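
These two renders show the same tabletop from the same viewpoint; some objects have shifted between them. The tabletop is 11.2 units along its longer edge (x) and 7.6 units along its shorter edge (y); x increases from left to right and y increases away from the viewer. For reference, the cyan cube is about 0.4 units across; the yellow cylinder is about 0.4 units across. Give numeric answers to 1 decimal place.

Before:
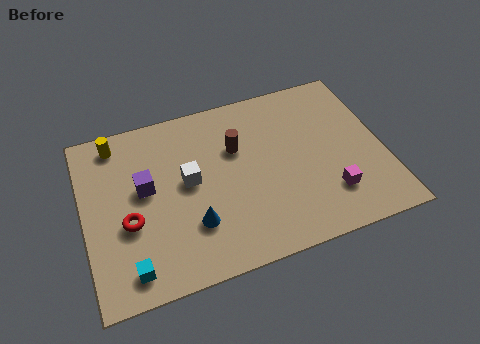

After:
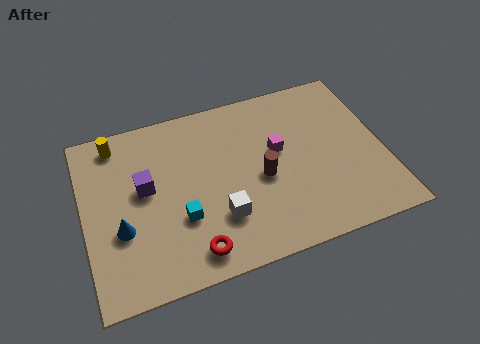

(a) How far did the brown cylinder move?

1.8

From (5.8, 5.0) to (6.6, 3.4), the brown cylinder covered √(0.8² + 1.6²) ≈ 1.8 units.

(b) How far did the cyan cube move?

2.5

The cyan cube moved from about (1.5, 1.1) to (3.5, 2.6), a distance of √(2.0² + 1.5²) ≈ 2.5.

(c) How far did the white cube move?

2.1

The white cube was near (3.9, 4.1) before and (4.9, 2.2) after, so it travelled √(1.0² + 1.9²) ≈ 2.1 units.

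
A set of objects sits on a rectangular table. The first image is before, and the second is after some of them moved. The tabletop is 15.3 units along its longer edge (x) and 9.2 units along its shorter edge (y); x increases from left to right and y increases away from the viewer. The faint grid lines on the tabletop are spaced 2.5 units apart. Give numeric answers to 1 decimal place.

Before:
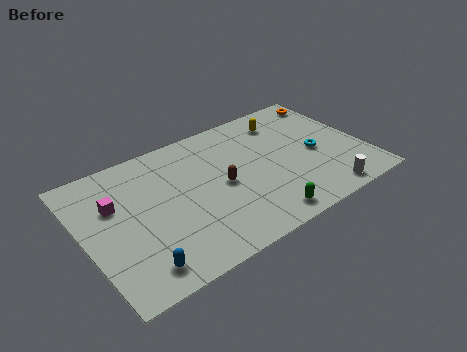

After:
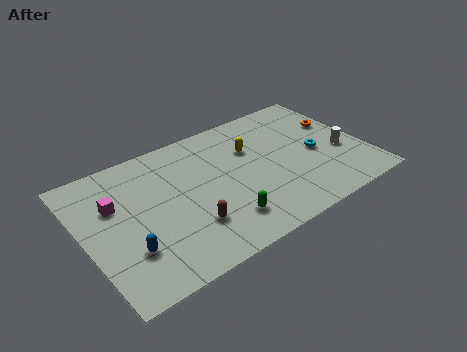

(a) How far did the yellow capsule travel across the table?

2.4

The yellow capsule moved from about (11.5, 7.4) to (9.4, 6.2), a distance of √(2.1² + 1.2²) ≈ 2.4.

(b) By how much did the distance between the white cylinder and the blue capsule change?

+1.8

They were about 10.2 units apart before and 12.0 after — 1.8 units further apart.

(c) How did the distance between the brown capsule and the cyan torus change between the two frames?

+2.3

Before: roughly 5.3 units apart; after: 7.6. That's 2.3 units further apart.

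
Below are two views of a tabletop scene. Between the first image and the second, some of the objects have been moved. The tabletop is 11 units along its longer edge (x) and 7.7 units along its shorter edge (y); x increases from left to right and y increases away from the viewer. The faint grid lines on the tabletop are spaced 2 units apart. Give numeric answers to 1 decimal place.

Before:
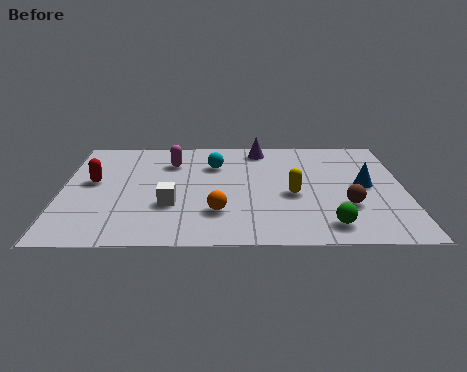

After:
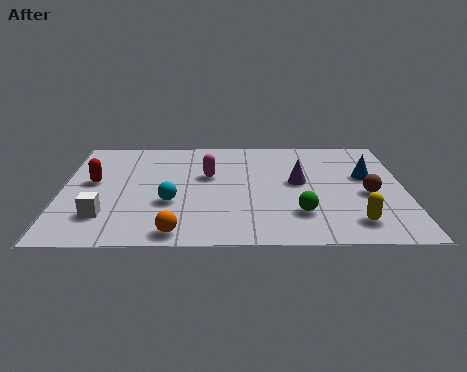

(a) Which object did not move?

the red capsule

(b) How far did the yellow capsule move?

2.7

The yellow capsule was near (7.4, 3.3) before and (9.3, 1.4) after, so it travelled √(1.9² + 1.9²) ≈ 2.7 units.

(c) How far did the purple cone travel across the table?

2.8

The purple cone was near (6.4, 6.7) before and (7.6, 4.2) after, so it travelled √(1.2² + 2.5²) ≈ 2.8 units.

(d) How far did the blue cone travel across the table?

0.7

The blue cone moved from about (9.7, 3.9) to (9.8, 4.6), a distance of √(0.1² + 0.7²) ≈ 0.7.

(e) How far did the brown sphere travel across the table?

1.1

The brown sphere was near (9.1, 2.5) before and (9.8, 3.3) after, so it travelled √(0.7² + 0.8²) ≈ 1.1 units.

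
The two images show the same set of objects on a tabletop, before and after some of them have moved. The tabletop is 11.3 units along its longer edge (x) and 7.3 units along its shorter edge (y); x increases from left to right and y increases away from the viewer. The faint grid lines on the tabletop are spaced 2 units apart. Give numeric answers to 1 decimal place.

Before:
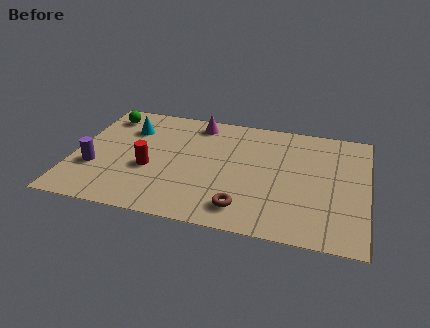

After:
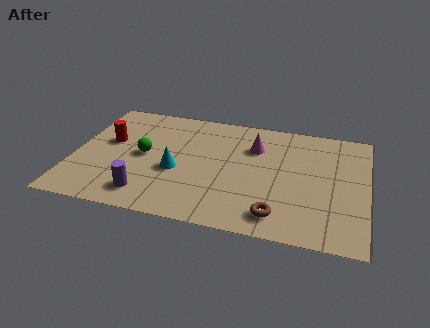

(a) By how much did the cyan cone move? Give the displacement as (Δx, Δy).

(2.0, -2.3)

The cyan cone started near (2.0, 5.3) and ended near (4.0, 3.0).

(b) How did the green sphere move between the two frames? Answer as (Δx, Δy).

(1.7, -2.3)

The green sphere started near (1.0, 6.0) and ended near (2.7, 3.7).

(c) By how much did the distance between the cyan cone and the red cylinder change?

+0.4

The distance was about 2.6 in the first image and 3.0 in the second, so they moved 0.4 units further apart.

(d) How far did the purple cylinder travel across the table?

2.4

From (0.9, 2.5) to (3.0, 1.3), the purple cylinder covered √(2.1² + 1.2²) ≈ 2.4 units.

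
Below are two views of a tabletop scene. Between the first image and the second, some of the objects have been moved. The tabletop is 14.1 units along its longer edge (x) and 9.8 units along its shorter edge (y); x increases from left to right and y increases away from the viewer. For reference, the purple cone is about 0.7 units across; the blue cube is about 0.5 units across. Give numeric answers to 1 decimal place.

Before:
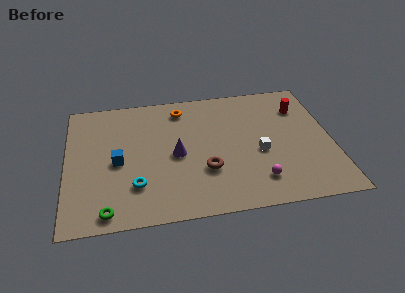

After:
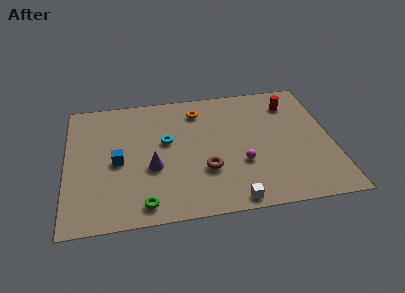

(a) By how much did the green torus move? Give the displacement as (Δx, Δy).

(1.9, 0.2)

From the two frames, the green torus sits at roughly (2.1, 1.0) before and (4.0, 1.2) after.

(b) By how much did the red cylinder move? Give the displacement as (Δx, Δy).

(-0.5, 0.4)

The red cylinder started near (12.6, 7.3) and ended near (12.1, 7.7).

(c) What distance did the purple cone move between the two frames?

1.5

The purple cone moved from about (5.8, 4.6) to (4.5, 3.8), a distance of √(1.3² + 0.8²) ≈ 1.5.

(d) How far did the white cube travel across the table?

3.7

From (10.2, 4.1) to (8.6, 0.8), the white cube covered √(1.6² + 3.3²) ≈ 3.7 units.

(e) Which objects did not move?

the brown torus and the blue cube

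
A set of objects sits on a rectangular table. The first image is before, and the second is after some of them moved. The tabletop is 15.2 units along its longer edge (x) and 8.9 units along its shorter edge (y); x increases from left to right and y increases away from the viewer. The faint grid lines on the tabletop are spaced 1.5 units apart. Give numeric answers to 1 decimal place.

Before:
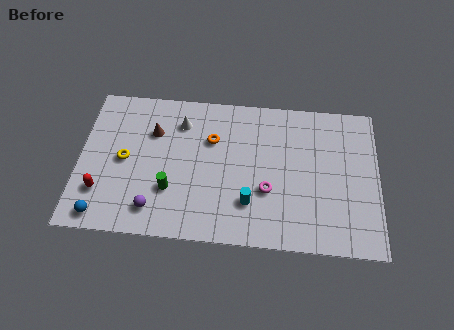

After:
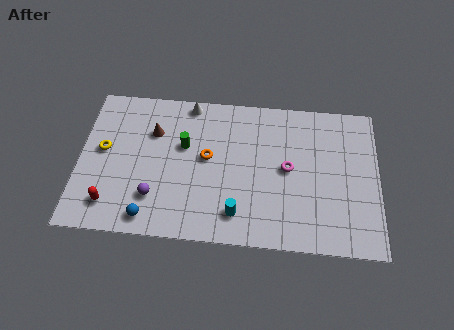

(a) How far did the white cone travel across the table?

1.3

From (5.1, 6.9) to (5.5, 8.1), the white cone covered √(0.4² + 1.2²) ≈ 1.3 units.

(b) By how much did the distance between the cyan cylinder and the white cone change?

+1.1

The distance was about 5.8 in the first image and 6.9 in the second, so they moved 1.1 units further apart.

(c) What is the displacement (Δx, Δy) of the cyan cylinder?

(-0.6, -0.7)

The cyan cylinder was at about (8.7, 2.4) and moved to about (8.1, 1.7).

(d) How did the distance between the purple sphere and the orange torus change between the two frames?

-1.5

They were about 5.2 units apart before and 3.7 after — 1.5 units closer together.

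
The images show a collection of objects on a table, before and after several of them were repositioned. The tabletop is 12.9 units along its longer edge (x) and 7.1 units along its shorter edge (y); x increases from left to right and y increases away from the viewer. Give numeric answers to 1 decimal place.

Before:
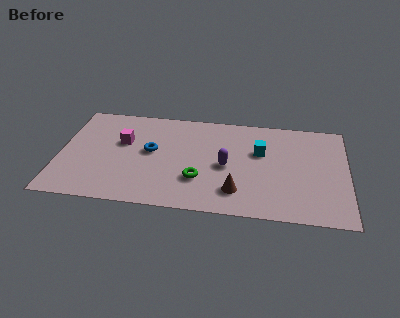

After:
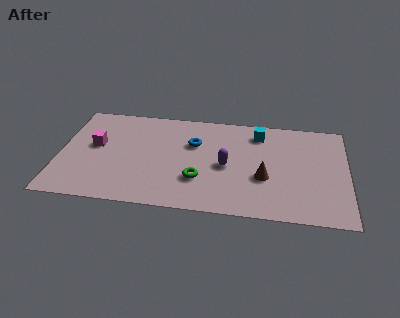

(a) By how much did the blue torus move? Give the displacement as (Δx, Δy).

(1.9, 0.8)

From the two frames, the blue torus sits at roughly (4.1, 3.9) before and (6.0, 4.7) after.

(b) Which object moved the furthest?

the blue torus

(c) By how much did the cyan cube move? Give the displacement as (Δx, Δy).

(-0.1, 1.3)

From the two frames, the cyan cube sits at roughly (9.0, 4.5) before and (8.9, 5.8) after.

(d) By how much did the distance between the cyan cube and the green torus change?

+0.9

The distance was about 3.5 in the first image and 4.4 in the second, so they moved 0.9 units further apart.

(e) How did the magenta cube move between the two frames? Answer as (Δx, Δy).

(-1.2, -0.4)

The magenta cube was at about (2.8, 4.4) and moved to about (1.6, 4.0).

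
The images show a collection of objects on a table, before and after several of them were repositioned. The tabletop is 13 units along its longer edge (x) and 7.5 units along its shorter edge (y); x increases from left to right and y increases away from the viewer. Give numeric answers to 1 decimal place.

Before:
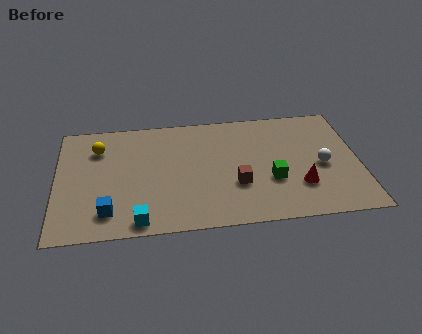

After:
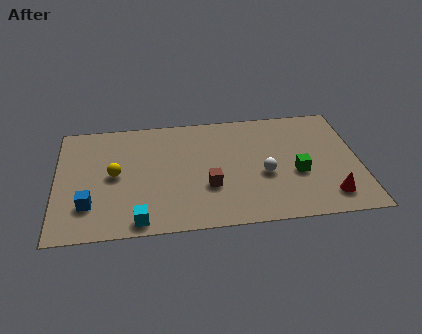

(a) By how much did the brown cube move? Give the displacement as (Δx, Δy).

(-1.2, 0.0)

From the two frames, the brown cube sits at roughly (7.7, 2.6) before and (6.5, 2.6) after.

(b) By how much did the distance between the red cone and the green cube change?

+0.8

The distance was about 1.3 in the first image and 2.1 in the second, so they moved 0.8 units further apart.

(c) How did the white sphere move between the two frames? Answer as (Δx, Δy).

(-2.5, -0.3)

The white sphere started near (11.4, 3.4) and ended near (8.9, 3.1).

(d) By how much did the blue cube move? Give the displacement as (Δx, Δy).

(-0.8, 0.5)

The blue cube started near (2.2, 1.5) and ended near (1.4, 2.0).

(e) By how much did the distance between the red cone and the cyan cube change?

+1.1

The distance was about 7.0 in the first image and 8.1 in the second, so they moved 1.1 units further apart.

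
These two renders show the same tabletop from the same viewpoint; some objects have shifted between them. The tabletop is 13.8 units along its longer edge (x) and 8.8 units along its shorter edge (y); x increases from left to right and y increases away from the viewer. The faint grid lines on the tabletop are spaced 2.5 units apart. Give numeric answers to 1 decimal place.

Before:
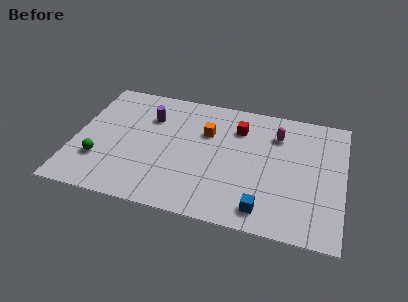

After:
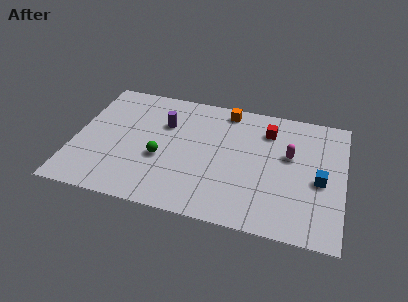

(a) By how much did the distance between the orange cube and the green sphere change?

-0.9

Before: roughly 6.2 units apart; after: 5.3. That's 0.9 units closer together.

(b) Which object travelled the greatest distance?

the blue cube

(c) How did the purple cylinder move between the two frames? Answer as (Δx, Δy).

(0.8, -0.3)

From the two frames, the purple cylinder sits at roughly (3.7, 6.3) before and (4.5, 6.0) after.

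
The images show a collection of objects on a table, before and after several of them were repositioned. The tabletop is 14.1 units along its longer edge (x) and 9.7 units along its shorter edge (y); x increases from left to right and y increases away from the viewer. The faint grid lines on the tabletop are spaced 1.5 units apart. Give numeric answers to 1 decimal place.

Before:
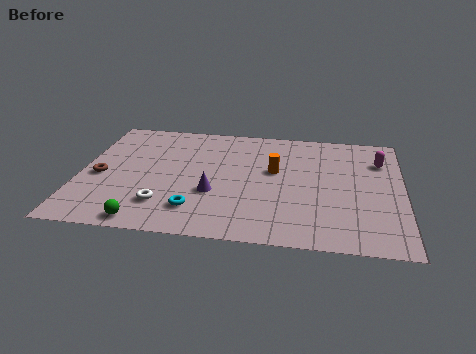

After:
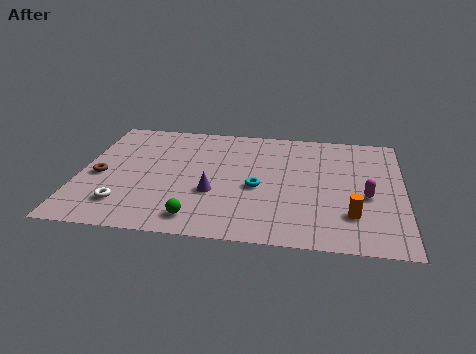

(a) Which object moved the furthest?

the orange cylinder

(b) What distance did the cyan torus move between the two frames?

3.3

From (5.2, 2.1) to (7.8, 4.2), the cyan torus covered √(2.6² + 2.1²) ≈ 3.3 units.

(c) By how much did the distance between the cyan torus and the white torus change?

+4.7

The distance was about 1.4 in the first image and 6.1 in the second, so they moved 4.7 units further apart.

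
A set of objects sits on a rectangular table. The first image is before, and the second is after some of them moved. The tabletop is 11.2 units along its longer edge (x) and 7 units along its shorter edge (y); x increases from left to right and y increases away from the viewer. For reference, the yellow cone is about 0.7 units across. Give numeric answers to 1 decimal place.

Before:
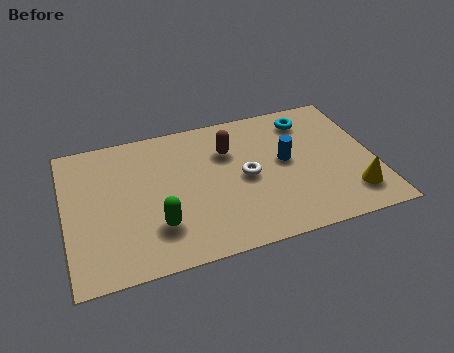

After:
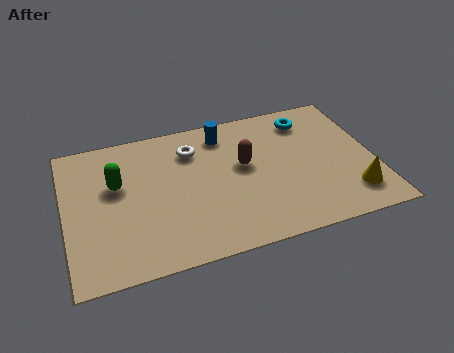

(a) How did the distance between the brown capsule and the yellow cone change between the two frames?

-0.9

Before: roughly 5.4 units apart; after: 4.5. That's 0.9 units closer together.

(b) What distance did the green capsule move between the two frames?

2.7

The green capsule moved from about (3.2, 1.9) to (1.9, 4.3), a distance of √(1.3² + 2.4²) ≈ 2.7.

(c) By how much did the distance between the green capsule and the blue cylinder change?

-0.9

Before: roughly 5.2 units apart; after: 4.3. That's 0.9 units closer together.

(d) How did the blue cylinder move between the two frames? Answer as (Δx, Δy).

(-2.1, 2.0)

The blue cylinder was at about (8.0, 3.8) and moved to about (5.9, 5.8).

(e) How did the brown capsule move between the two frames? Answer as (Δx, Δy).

(0.5, -0.9)

The brown capsule started near (6.0, 4.9) and ended near (6.5, 4.0).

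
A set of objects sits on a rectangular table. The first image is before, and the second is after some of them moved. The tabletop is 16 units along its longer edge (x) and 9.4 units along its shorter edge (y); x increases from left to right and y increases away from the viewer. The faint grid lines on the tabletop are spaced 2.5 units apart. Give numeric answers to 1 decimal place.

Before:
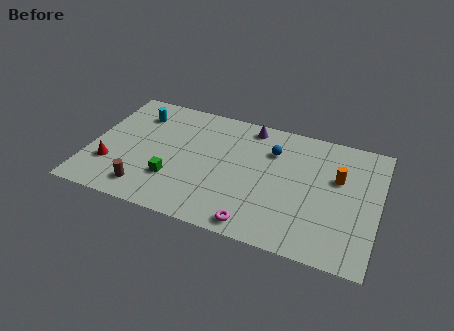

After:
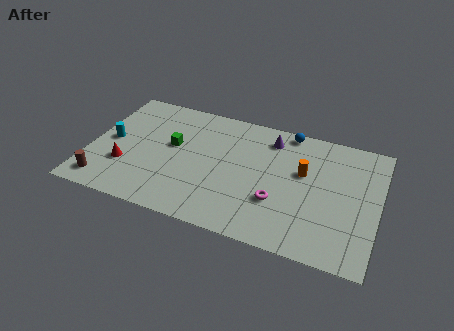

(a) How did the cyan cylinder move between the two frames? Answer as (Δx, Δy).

(-1.2, -2.6)

The cyan cylinder was at about (2.3, 7.3) and moved to about (1.1, 4.7).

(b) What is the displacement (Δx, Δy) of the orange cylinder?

(-1.9, -0.2)

The orange cylinder started near (13.7, 5.9) and ended near (11.8, 5.7).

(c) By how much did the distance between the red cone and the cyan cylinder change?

-2.6

Before: roughly 4.6 units apart; after: 2.0. That's 2.6 units closer together.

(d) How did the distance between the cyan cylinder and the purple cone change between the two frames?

+2.8

Before: roughly 6.4 units apart; after: 9.2. That's 2.8 units further apart.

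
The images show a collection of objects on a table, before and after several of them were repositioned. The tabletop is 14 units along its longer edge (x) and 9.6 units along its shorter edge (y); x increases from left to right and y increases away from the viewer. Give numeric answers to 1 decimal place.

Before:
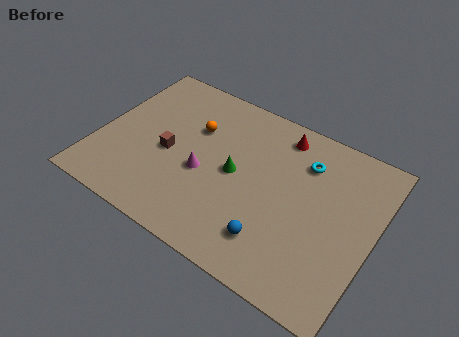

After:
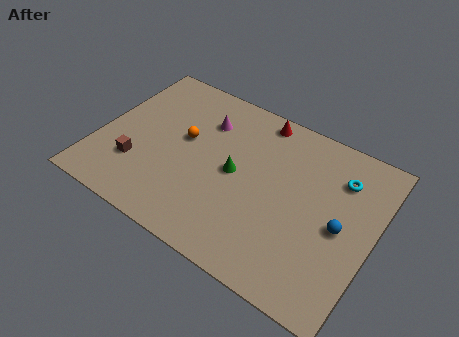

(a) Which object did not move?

the green cone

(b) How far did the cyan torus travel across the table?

1.8

The cyan torus was near (10.2, 7.2) before and (12.0, 7.2) after, so it travelled √(1.8² + 0.0²) ≈ 1.8 units.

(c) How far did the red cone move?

1.3

From (8.8, 8.2) to (7.6, 8.6), the red cone covered √(1.2² + 0.4²) ≈ 1.3 units.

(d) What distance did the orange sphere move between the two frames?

1.0

The orange sphere was near (4.6, 6.4) before and (4.2, 5.5) after, so it travelled √(0.4² + 0.9²) ≈ 1.0 units.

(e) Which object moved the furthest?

the blue sphere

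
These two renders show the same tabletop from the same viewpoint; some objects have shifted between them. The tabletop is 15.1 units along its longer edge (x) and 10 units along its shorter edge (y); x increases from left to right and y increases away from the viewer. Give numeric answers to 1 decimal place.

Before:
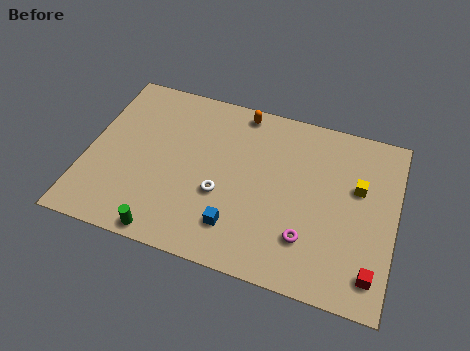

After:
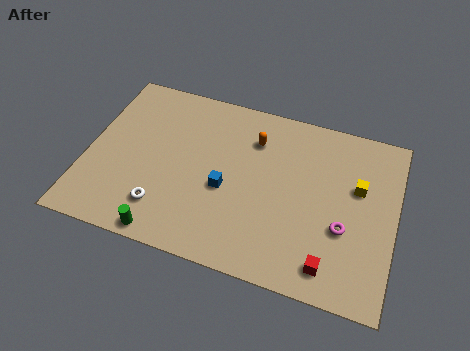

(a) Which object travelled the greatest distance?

the white torus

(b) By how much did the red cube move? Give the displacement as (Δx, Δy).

(-2.0, -0.2)

From the two frames, the red cube sits at roughly (14.2, 1.7) before and (12.2, 1.5) after.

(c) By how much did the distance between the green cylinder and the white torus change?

-2.4

Before: roughly 3.8 units apart; after: 1.4. That's 2.4 units closer together.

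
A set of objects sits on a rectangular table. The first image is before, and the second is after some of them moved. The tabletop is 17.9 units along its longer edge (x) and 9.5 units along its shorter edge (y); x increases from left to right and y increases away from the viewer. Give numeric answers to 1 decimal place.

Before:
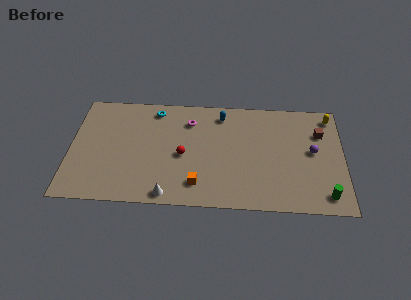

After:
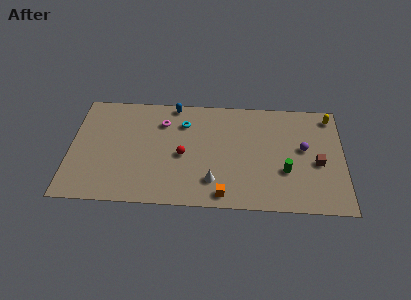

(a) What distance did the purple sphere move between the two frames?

0.6

From (15.9, 5.1) to (15.3, 5.3), the purple sphere covered √(0.6² + 0.2²) ≈ 0.6 units.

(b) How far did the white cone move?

3.2

The white cone moved from about (6.5, 0.9) to (9.4, 2.2), a distance of √(2.9² + 1.3²) ≈ 3.2.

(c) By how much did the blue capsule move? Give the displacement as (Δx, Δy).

(-3.2, 0.7)

From the two frames, the blue capsule sits at roughly (9.9, 8.0) before and (6.7, 8.7) after.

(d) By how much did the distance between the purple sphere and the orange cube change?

-1.5

They were about 8.2 units apart before and 6.7 after — 1.5 units closer together.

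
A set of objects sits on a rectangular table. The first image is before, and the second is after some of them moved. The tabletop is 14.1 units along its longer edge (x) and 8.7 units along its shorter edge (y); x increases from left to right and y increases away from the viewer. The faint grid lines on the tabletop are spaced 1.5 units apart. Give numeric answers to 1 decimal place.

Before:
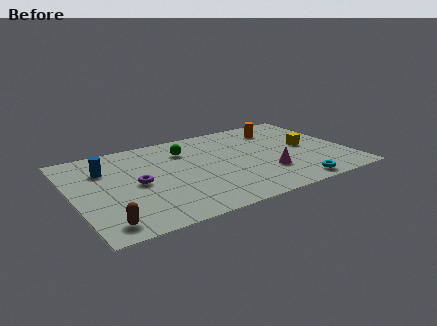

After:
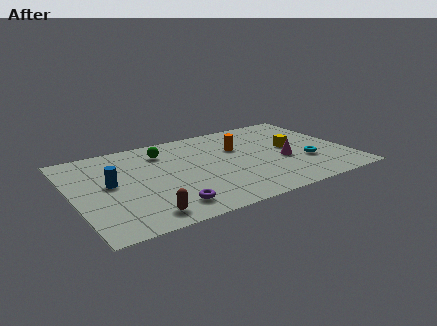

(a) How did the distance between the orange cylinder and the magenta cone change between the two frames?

-1.5

They were about 4.5 units apart before and 3.0 after — 1.5 units closer together.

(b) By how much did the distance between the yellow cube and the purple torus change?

-1.3

Before: roughly 8.9 units apart; after: 7.6. That's 1.3 units closer together.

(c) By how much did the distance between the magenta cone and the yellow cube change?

-1.7

The distance was about 3.0 in the first image and 1.3 in the second, so they moved 1.7 units closer together.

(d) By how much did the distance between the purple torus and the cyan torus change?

-0.8

The distance was about 8.3 in the first image and 7.5 in the second, so they moved 0.8 units closer together.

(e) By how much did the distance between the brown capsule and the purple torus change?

-2.3

Before: roughly 3.6 units apart; after: 1.3. That's 2.3 units closer together.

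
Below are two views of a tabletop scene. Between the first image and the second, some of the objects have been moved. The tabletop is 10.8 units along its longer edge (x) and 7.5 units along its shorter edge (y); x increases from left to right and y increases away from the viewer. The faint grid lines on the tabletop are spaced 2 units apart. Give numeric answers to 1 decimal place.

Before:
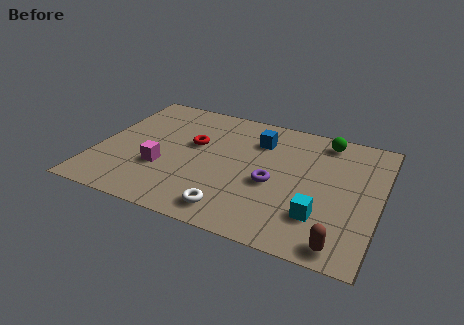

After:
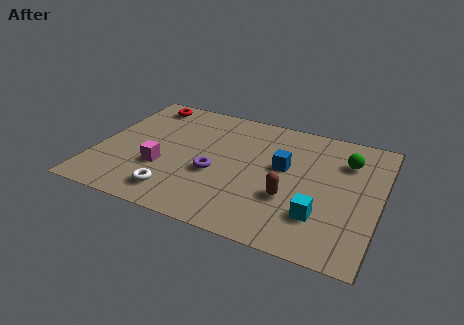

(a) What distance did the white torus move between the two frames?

2.2

The white torus moved from about (5.5, 1.1) to (3.3, 1.3), a distance of √(2.2² + 0.2²) ≈ 2.2.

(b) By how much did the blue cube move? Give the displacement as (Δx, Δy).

(1.1, -1.3)

From the two frames, the blue cube sits at roughly (6.0, 5.6) before and (7.1, 4.3) after.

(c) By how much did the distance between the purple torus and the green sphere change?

+1.7

Before: roughly 3.7 units apart; after: 5.4. That's 1.7 units further apart.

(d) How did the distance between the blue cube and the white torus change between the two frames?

+0.3

Before: roughly 4.5 units apart; after: 4.8. That's 0.3 units further apart.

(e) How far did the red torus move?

3.0

The red torus was near (3.6, 4.5) before and (1.4, 6.5) after, so it travelled √(2.2² + 2.0²) ≈ 3.0 units.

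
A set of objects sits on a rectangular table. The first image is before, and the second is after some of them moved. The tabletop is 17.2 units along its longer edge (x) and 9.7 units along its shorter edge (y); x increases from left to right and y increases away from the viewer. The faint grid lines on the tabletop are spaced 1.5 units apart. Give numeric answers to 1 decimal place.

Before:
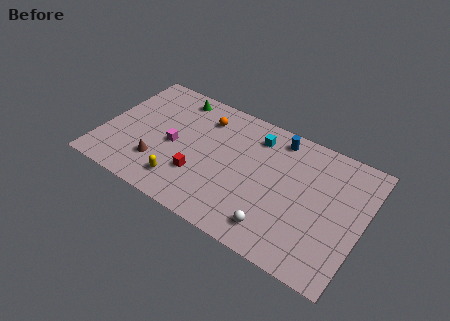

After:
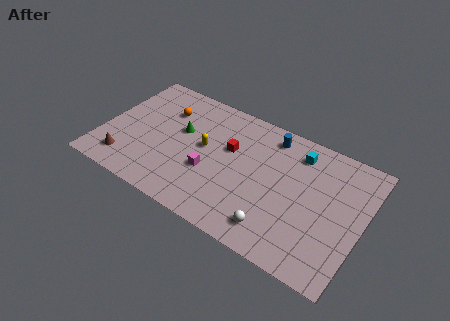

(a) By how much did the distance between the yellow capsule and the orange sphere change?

-2.3

Before: roughly 5.7 units apart; after: 3.4. That's 2.3 units closer together.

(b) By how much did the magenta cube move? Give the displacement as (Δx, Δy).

(2.6, -0.9)

The magenta cube started near (4.7, 4.5) and ended near (7.3, 3.6).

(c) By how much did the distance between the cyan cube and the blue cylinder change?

+0.4

The distance was about 1.5 in the first image and 1.9 in the second, so they moved 0.4 units further apart.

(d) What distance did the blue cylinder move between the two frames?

0.5

The blue cylinder was near (11.2, 8.4) before and (10.7, 8.3) after, so it travelled √(0.5² + 0.1²) ≈ 0.5 units.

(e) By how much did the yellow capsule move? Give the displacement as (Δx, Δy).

(1.0, 3.4)

The yellow capsule started near (5.7, 1.9) and ended near (6.7, 5.3).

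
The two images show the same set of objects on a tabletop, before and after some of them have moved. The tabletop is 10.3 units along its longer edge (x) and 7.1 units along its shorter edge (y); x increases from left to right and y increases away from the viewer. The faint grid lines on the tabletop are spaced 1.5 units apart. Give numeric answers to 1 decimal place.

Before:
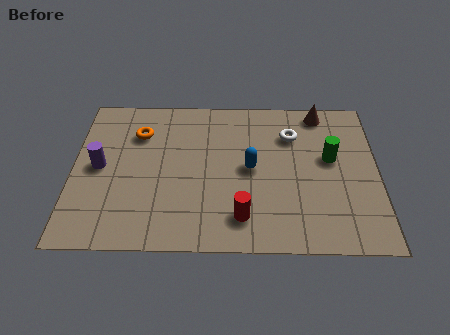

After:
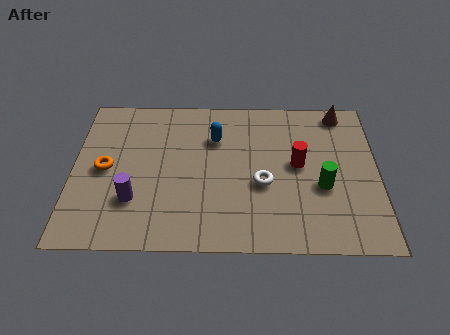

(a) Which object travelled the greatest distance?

the red cylinder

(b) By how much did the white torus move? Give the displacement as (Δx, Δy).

(-1.0, -2.3)

From the two frames, the white torus sits at roughly (7.4, 5.2) before and (6.4, 2.9) after.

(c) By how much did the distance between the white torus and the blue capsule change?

+0.5

They were about 2.1 units apart before and 2.6 after — 0.5 units further apart.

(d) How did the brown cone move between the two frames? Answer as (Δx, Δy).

(0.7, 0.0)

The brown cone started near (8.4, 6.3) and ended near (9.1, 6.3).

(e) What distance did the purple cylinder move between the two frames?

1.9

The purple cylinder moved from about (0.9, 3.6) to (2.1, 2.1), a distance of √(1.2² + 1.5²) ≈ 1.9.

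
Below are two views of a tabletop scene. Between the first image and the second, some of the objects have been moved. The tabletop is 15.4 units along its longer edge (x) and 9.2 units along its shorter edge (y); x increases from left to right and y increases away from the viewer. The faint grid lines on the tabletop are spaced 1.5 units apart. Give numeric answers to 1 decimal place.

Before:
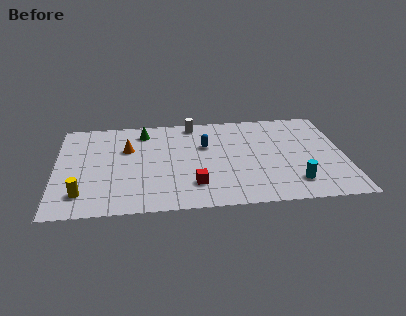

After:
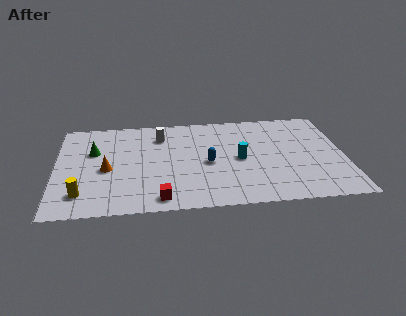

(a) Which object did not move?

the yellow cylinder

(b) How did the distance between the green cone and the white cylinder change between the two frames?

+1.0

They were about 2.8 units apart before and 3.8 after — 1.0 units further apart.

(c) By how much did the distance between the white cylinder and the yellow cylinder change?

-2.0

They were about 8.7 units apart before and 6.7 after — 2.0 units closer together.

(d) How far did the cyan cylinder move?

3.8

From (12.6, 1.9) to (9.8, 4.4), the cyan cylinder covered √(2.8² + 2.5²) ≈ 3.8 units.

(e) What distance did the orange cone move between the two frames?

2.2

The orange cone moved from about (3.8, 6.0) to (2.7, 4.1), a distance of √(1.1² + 1.9²) ≈ 2.2.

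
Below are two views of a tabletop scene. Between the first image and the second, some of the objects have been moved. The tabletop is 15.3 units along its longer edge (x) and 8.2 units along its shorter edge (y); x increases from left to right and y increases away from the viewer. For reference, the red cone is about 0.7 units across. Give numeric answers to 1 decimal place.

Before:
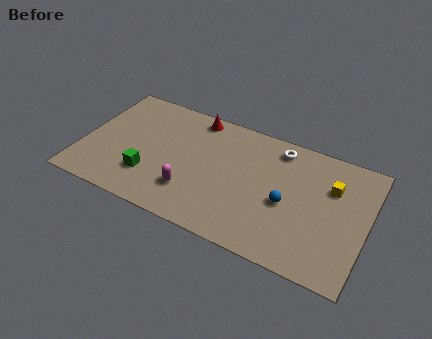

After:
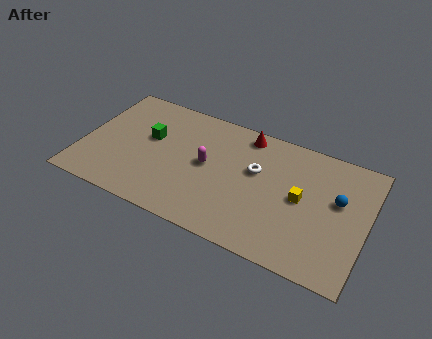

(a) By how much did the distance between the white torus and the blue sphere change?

+0.9

The distance was about 3.5 in the first image and 4.4 in the second, so they moved 0.9 units further apart.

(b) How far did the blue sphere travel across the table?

2.9

From (11.1, 3.6) to (13.7, 4.9), the blue sphere covered √(2.6² + 1.3²) ≈ 2.9 units.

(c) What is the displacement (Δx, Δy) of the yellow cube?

(-1.5, -1.4)

The yellow cube started near (13.3, 5.6) and ended near (11.8, 4.2).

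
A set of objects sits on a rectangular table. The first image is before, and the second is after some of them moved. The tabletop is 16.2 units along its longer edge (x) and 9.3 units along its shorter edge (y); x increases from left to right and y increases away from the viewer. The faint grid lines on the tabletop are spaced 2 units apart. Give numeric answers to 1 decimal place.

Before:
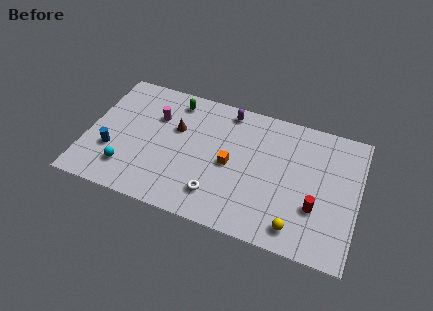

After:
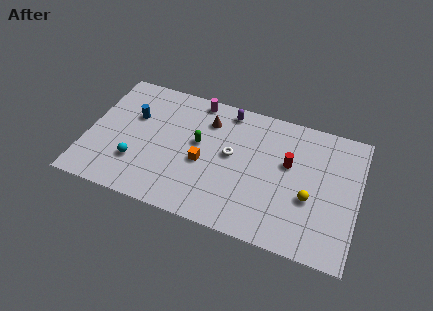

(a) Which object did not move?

the purple capsule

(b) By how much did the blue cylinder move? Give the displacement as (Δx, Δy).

(1.0, 2.9)

From the two frames, the blue cylinder sits at roughly (1.6, 3.1) before and (2.6, 6.0) after.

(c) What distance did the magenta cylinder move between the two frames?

3.0

From (3.9, 6.4) to (6.2, 8.4), the magenta cylinder covered √(2.3² + 2.0²) ≈ 3.0 units.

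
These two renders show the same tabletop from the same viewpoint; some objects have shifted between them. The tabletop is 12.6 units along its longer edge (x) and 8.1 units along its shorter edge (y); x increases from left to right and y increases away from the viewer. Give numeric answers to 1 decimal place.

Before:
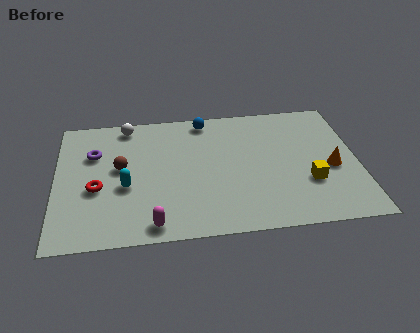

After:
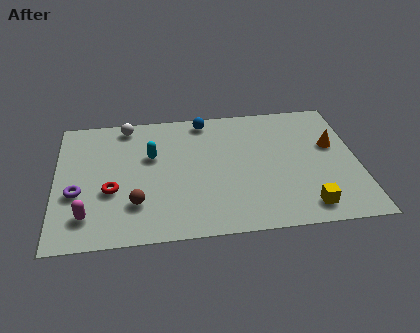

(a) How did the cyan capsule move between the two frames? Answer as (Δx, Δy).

(1.1, 1.8)

From the two frames, the cyan capsule sits at roughly (2.9, 3.3) before and (4.0, 5.1) after.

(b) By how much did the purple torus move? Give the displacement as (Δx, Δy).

(-0.7, -2.4)

The purple torus started near (1.6, 5.5) and ended near (0.9, 3.1).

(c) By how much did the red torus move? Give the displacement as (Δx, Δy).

(0.6, -0.2)

From the two frames, the red torus sits at roughly (1.7, 3.3) before and (2.3, 3.1) after.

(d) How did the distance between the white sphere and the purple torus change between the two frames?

+2.4

They were about 2.2 units apart before and 4.6 after — 2.4 units further apart.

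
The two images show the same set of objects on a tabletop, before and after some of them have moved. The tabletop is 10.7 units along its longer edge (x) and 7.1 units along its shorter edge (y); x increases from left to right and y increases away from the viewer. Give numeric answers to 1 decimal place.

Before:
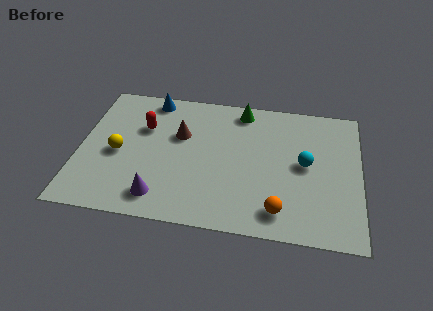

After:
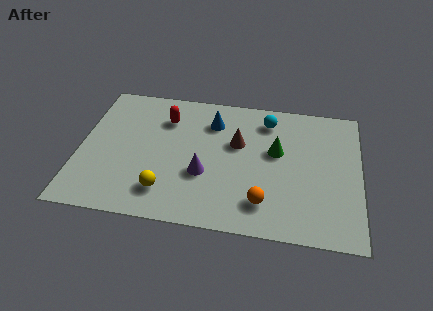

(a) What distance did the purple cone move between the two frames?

2.1

From (3.2, 1.2) to (4.8, 2.6), the purple cone covered √(1.6² + 1.4²) ≈ 2.1 units.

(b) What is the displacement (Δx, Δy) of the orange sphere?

(-0.6, 0.3)

The orange sphere started near (7.7, 1.2) and ended near (7.1, 1.5).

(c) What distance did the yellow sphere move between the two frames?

2.5

From (1.5, 3.2) to (3.4, 1.5), the yellow sphere covered √(1.9² + 1.7²) ≈ 2.5 units.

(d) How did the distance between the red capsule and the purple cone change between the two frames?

-0.5

The distance was about 3.6 in the first image and 3.1 in the second, so they moved 0.5 units closer together.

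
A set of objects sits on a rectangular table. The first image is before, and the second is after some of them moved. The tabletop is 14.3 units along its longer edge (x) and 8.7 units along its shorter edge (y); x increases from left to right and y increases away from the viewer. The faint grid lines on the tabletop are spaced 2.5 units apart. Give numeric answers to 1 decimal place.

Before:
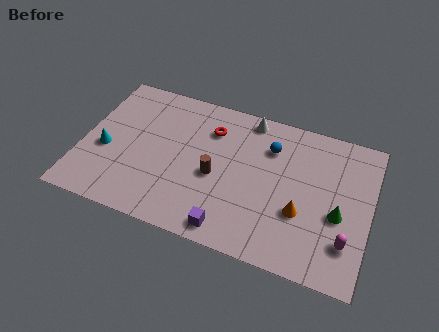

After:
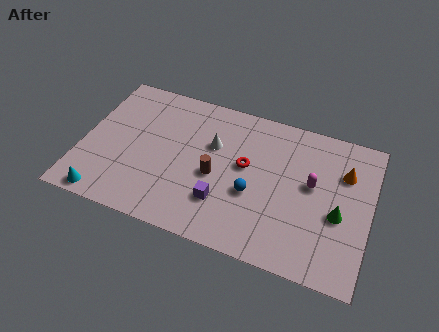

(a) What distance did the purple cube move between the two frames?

1.5

The purple cube moved from about (7.7, 1.0) to (7.2, 2.4), a distance of √(0.5² + 1.4²) ≈ 1.5.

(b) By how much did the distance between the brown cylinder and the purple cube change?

-1.5

The distance was about 3.0 in the first image and 1.5 in the second, so they moved 1.5 units closer together.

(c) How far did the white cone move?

2.7

The white cone moved from about (8.0, 7.8) to (6.4, 5.6), a distance of √(1.6² + 2.2²) ≈ 2.7.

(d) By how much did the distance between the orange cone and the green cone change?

+0.6

The distance was about 1.9 in the first image and 2.5 in the second, so they moved 0.6 units further apart.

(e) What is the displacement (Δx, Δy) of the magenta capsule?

(-1.9, 2.7)

From the two frames, the magenta capsule sits at roughly (13.3, 2.2) before and (11.4, 4.9) after.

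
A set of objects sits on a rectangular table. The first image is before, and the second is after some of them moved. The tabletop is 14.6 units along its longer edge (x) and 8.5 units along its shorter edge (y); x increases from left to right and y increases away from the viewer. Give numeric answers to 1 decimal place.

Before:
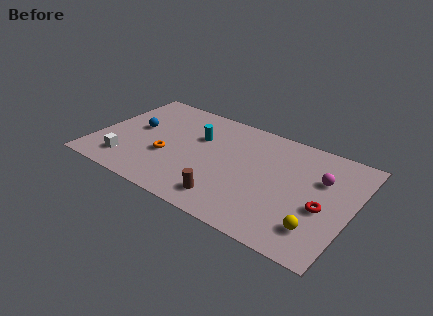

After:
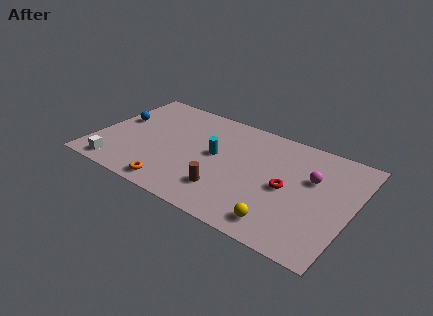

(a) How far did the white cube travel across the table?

0.8

From (2.1, 1.7) to (1.7, 1.0), the white cube covered √(0.4² + 0.7²) ≈ 0.8 units.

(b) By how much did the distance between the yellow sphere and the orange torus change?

-2.8

They were about 8.9 units apart before and 6.1 after — 2.8 units closer together.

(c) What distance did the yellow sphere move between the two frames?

2.0

From (13.0, 1.9) to (11.1, 1.3), the yellow sphere covered √(1.9² + 0.6²) ≈ 2.0 units.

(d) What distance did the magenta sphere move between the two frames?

0.5

From (12.7, 5.6) to (12.2, 5.4), the magenta sphere covered √(0.5² + 0.2²) ≈ 0.5 units.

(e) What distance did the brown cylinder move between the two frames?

0.6

The brown cylinder moved from about (8.0, 1.5) to (7.8, 2.1), a distance of √(0.2² + 0.6²) ≈ 0.6.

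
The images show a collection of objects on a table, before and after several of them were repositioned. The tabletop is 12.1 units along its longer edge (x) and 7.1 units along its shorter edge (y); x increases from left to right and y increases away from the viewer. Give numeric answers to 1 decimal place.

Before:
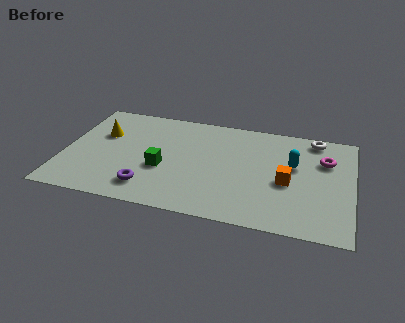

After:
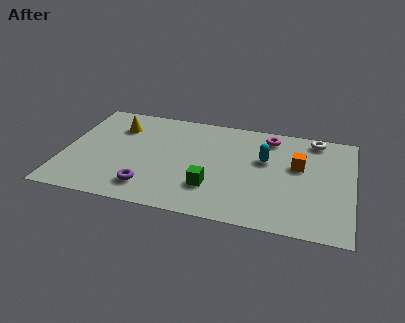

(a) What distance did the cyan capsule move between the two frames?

1.2

The cyan capsule moved from about (9.6, 4.3) to (8.4, 4.4), a distance of √(1.2² + 0.1²) ≈ 1.2.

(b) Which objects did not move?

the purple torus and the white torus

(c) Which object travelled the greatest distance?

the magenta torus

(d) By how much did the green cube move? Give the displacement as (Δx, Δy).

(2.1, -0.8)

The green cube was at about (4.2, 2.8) and moved to about (6.3, 2.0).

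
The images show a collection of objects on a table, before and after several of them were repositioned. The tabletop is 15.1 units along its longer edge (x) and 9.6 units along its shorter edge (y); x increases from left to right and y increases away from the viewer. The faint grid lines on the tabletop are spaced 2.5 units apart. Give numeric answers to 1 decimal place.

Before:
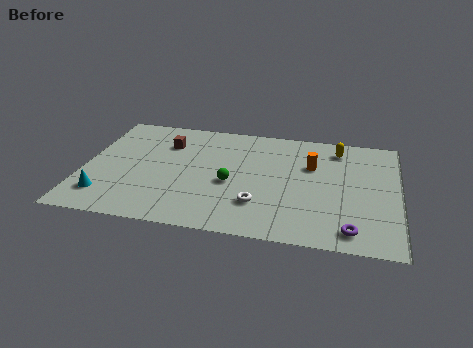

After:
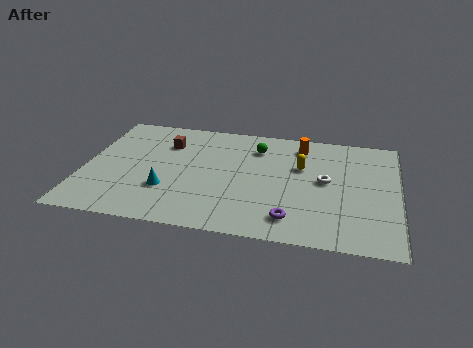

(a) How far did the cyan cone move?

3.1

From (1.2, 2.0) to (4.1, 3.0), the cyan cone covered √(2.9² + 1.0²) ≈ 3.1 units.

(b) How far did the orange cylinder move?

1.8

The orange cylinder moved from about (10.9, 6.3) to (10.3, 8.0), a distance of √(0.6² + 1.7²) ≈ 1.8.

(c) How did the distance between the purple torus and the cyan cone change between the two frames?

-5.6

Before: roughly 11.7 units apart; after: 6.1. That's 5.6 units closer together.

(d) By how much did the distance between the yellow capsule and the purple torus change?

-2.3

Before: roughly 6.7 units apart; after: 4.4. That's 2.3 units closer together.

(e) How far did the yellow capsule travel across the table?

2.5

The yellow capsule moved from about (12.1, 8.0) to (10.4, 6.1), a distance of √(1.7² + 1.9²) ≈ 2.5.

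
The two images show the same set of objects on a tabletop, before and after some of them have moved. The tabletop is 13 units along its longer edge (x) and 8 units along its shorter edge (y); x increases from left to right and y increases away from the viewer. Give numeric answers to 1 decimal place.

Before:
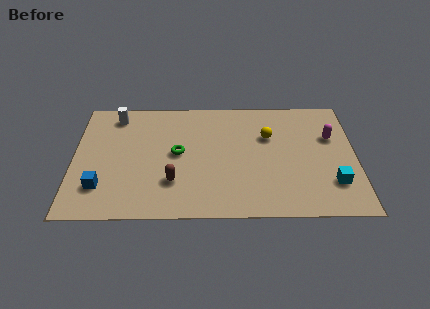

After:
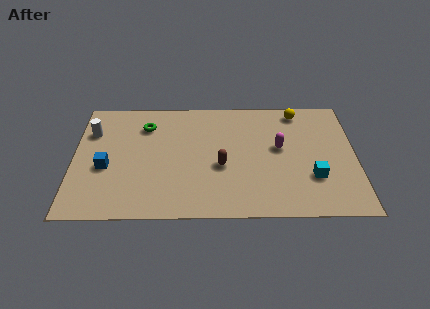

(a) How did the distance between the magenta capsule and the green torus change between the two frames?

-0.8

Before: roughly 7.2 units apart; after: 6.4. That's 0.8 units closer together.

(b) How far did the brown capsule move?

2.4

From (4.6, 2.3) to (6.8, 3.3), the brown capsule covered √(2.2² + 1.0²) ≈ 2.4 units.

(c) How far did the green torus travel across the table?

2.4

The green torus was near (4.8, 4.2) before and (3.3, 6.1) after, so it travelled √(1.5² + 1.9²) ≈ 2.4 units.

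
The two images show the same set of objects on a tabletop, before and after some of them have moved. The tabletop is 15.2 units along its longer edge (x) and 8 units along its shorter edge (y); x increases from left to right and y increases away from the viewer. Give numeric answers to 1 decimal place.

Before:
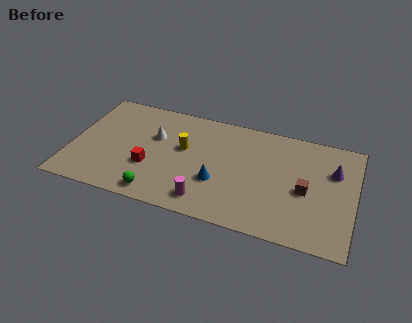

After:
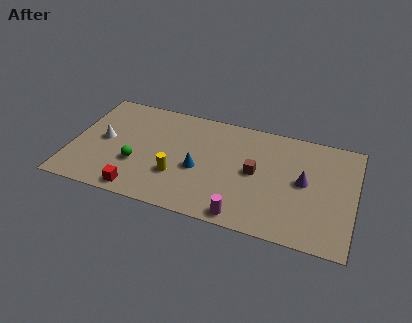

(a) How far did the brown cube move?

2.7

The brown cube moved from about (12.6, 3.6) to (9.9, 4.1), a distance of √(2.7² + 0.5²) ≈ 2.7.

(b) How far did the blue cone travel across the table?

1.3

The blue cone moved from about (8.0, 2.8) to (6.9, 3.4), a distance of √(1.1² + 0.6²) ≈ 1.3.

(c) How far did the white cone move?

2.9

From (4.4, 5.1) to (1.7, 4.1), the white cone covered √(2.7² + 1.0²) ≈ 2.9 units.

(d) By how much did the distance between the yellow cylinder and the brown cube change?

-2.3

The distance was about 6.7 in the first image and 4.4 in the second, so they moved 2.3 units closer together.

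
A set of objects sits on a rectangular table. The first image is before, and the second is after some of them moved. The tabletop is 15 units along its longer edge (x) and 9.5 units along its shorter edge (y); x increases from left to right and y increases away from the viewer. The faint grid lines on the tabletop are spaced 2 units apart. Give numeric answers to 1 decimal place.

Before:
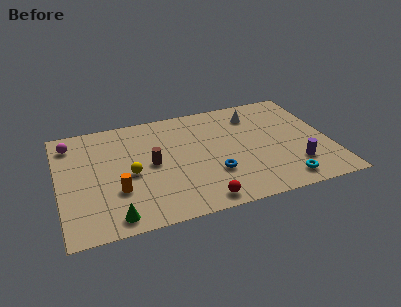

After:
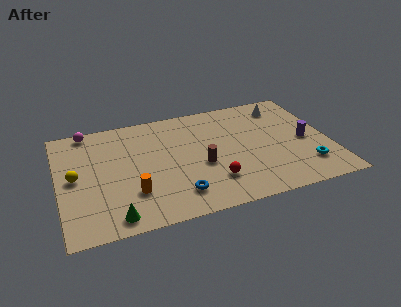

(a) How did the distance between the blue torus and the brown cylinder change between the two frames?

-1.3

The distance was about 3.8 in the first image and 2.5 in the second, so they moved 1.3 units closer together.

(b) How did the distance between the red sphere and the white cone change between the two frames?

-0.4

They were about 7.4 units apart before and 7.0 after — 0.4 units closer together.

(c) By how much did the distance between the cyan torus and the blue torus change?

+3.1

Before: roughly 4.1 units apart; after: 7.2. That's 3.1 units further apart.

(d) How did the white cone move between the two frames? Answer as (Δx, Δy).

(1.7, 0.3)

From the two frames, the white cone sits at roughly (11.1, 7.5) before and (12.8, 7.8) after.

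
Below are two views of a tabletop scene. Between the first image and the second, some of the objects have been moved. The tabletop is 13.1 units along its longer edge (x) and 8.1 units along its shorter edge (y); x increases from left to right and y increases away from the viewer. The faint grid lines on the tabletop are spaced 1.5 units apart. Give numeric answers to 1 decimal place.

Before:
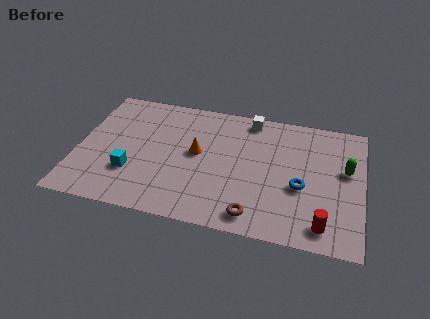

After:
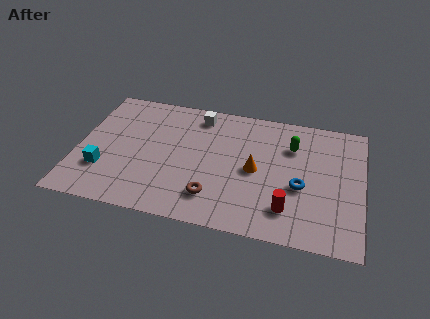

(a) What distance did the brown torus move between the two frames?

2.0

From (8.3, 1.1) to (6.4, 1.8), the brown torus covered √(1.9² + 0.7²) ≈ 2.0 units.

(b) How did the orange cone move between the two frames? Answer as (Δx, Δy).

(2.7, -0.5)

The orange cone was at about (5.5, 4.4) and moved to about (8.2, 3.9).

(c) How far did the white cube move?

2.4

The white cube was near (7.8, 7.2) before and (5.4, 6.9) after, so it travelled √(2.4² + 0.3²) ≈ 2.4 units.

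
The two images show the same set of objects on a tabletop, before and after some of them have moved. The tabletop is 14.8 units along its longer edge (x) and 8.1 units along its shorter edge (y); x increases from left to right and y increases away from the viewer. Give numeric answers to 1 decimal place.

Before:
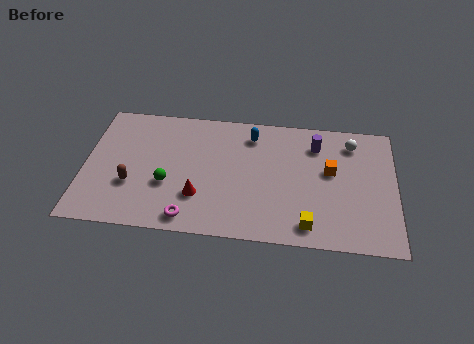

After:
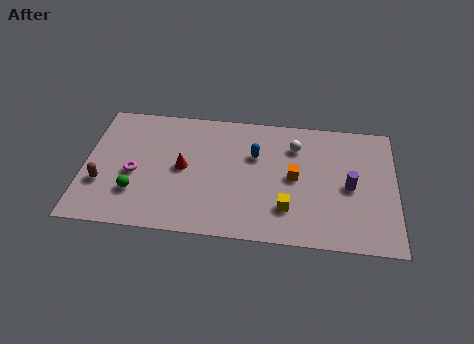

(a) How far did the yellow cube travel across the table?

1.3

The yellow cube was near (10.7, 1.2) before and (9.7, 2.1) after, so it travelled √(1.0² + 0.9²) ≈ 1.3 units.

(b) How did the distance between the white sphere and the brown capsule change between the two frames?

-1.4

Before: roughly 11.1 units apart; after: 9.7. That's 1.4 units closer together.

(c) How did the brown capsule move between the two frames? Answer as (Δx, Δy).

(-1.4, -0.1)

The brown capsule started near (2.3, 2.8) and ended near (0.9, 2.7).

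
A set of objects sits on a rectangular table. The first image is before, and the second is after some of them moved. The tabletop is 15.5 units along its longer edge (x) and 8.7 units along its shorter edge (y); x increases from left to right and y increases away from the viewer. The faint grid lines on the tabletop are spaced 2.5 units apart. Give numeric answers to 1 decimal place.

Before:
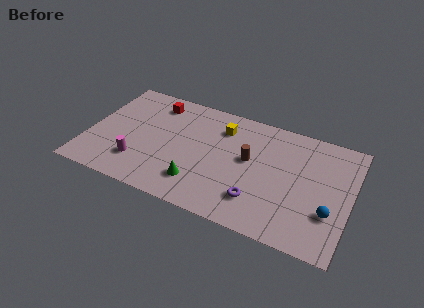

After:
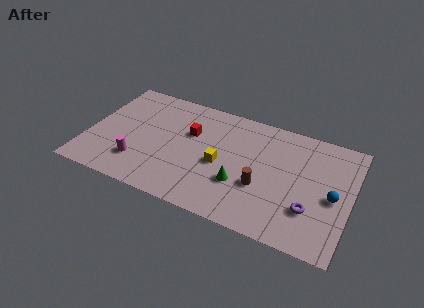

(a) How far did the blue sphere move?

1.2

From (14.4, 2.8) to (14.5, 4.0), the blue sphere covered √(0.1² + 1.2²) ≈ 1.2 units.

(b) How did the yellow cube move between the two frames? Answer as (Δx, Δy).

(0.2, -2.8)

The yellow cube started near (7.7, 6.7) and ended near (7.9, 3.9).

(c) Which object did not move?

the magenta cylinder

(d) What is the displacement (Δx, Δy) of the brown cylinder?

(0.9, -1.7)

The brown cylinder was at about (9.5, 4.9) and moved to about (10.4, 3.2).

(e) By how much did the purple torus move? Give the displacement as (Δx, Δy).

(3.0, 0.5)

From the two frames, the purple torus sits at roughly (10.3, 2.1) before and (13.3, 2.6) after.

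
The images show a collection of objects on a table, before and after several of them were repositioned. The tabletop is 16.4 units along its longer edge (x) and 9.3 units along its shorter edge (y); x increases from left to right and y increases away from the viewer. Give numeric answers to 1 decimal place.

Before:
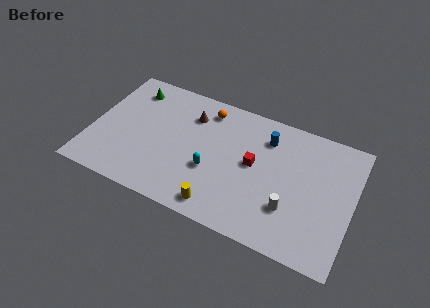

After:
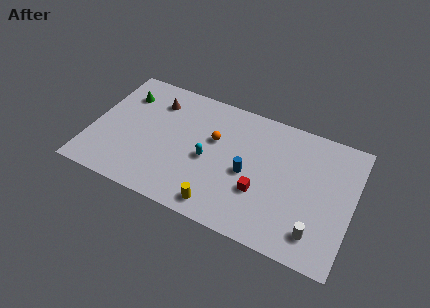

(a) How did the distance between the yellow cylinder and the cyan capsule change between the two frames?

+0.8

The distance was about 2.4 in the first image and 3.2 in the second, so they moved 0.8 units further apart.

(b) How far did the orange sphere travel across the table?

2.1

From (6.9, 7.8) to (7.6, 5.8), the orange sphere covered √(0.7² + 2.0²) ≈ 2.1 units.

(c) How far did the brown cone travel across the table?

2.3

The brown cone was near (6.0, 7.0) before and (3.7, 7.2) after, so it travelled √(2.3² + 0.2²) ≈ 2.3 units.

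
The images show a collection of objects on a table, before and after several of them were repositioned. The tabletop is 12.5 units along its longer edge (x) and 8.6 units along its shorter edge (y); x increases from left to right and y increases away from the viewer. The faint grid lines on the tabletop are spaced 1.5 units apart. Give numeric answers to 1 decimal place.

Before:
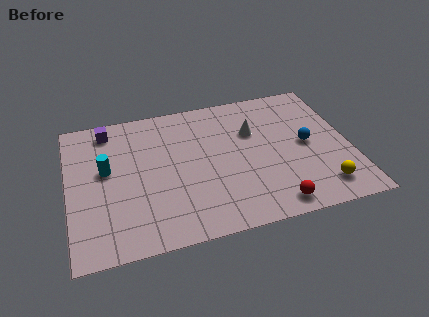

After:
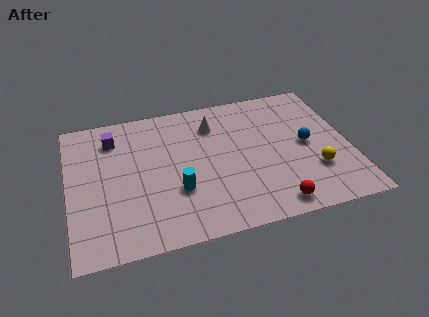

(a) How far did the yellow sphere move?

1.1

The yellow sphere moved from about (11.0, 1.5) to (10.8, 2.6), a distance of √(0.2² + 1.1²) ≈ 1.1.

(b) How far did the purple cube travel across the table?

0.6

The purple cube moved from about (1.9, 7.4) to (2.1, 6.8), a distance of √(0.2² + 0.6²) ≈ 0.6.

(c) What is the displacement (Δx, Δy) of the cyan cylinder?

(3.0, -2.0)

From the two frames, the cyan cylinder sits at roughly (1.7, 4.9) before and (4.7, 2.9) after.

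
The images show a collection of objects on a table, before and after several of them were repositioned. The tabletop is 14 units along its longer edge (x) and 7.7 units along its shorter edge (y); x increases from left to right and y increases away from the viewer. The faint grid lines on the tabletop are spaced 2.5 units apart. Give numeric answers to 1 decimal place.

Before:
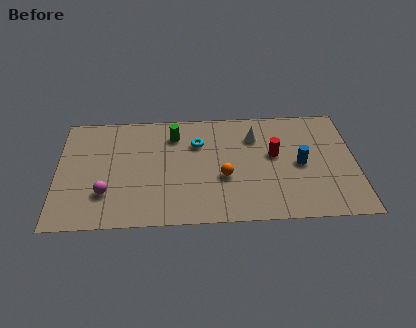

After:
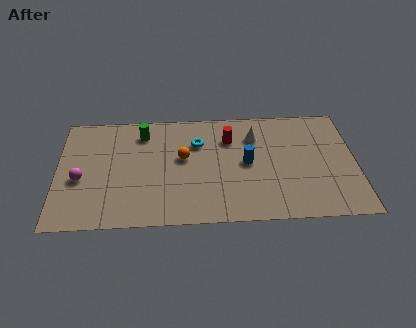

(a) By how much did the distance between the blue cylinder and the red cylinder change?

+0.5

They were about 1.4 units apart before and 1.9 after — 0.5 units further apart.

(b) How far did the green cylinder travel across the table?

1.5

From (5.5, 6.0) to (4.0, 6.2), the green cylinder covered √(1.5² + 0.2²) ≈ 1.5 units.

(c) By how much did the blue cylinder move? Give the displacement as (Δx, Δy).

(-2.5, 0.2)

From the two frames, the blue cylinder sits at roughly (11.4, 3.7) before and (8.9, 3.9) after.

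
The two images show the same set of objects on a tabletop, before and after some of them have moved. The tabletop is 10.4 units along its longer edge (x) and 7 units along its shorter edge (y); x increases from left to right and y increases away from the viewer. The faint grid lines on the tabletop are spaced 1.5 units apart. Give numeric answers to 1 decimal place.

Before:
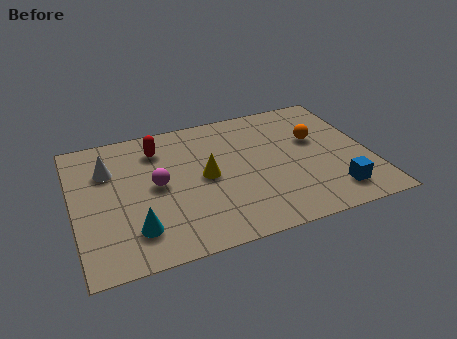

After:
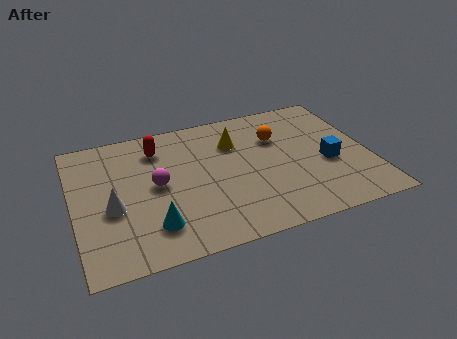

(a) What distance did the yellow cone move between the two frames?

1.9

The yellow cone moved from about (4.6, 3.5) to (5.8, 5.0), a distance of √(1.2² + 1.5²) ≈ 1.9.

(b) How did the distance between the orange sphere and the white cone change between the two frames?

-1.0

The distance was about 7.3 in the first image and 6.3 in the second, so they moved 1.0 units closer together.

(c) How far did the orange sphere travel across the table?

1.4

From (8.6, 4.3) to (7.3, 4.8), the orange sphere covered √(1.3² + 0.5²) ≈ 1.4 units.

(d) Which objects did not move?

the red capsule and the magenta sphere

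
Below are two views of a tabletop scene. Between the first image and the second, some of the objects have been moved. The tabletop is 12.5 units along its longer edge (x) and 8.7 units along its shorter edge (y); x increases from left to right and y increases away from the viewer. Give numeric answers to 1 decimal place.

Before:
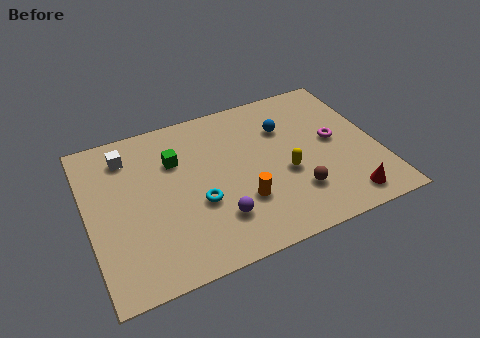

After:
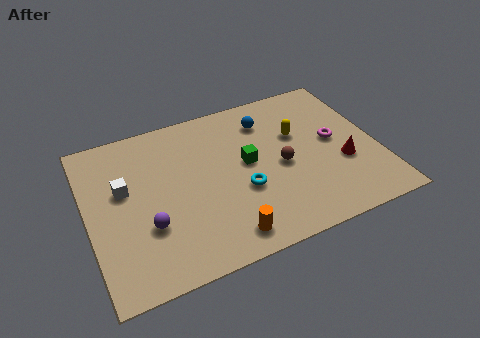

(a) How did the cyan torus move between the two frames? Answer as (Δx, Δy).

(1.9, 0.0)

From the two frames, the cyan torus sits at roughly (4.6, 3.3) before and (6.5, 3.3) after.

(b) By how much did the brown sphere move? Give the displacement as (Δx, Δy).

(-0.4, 1.7)

The brown sphere was at about (8.7, 2.3) and moved to about (8.3, 4.0).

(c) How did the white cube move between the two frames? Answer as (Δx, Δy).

(-0.3, -1.8)

From the two frames, the white cube sits at roughly (1.9, 7.0) before and (1.6, 5.2) after.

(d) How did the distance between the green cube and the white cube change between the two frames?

+3.1

Before: roughly 2.2 units apart; after: 5.3. That's 3.1 units further apart.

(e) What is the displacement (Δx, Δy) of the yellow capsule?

(0.8, 2.0)

The yellow capsule was at about (8.4, 3.5) and moved to about (9.2, 5.5).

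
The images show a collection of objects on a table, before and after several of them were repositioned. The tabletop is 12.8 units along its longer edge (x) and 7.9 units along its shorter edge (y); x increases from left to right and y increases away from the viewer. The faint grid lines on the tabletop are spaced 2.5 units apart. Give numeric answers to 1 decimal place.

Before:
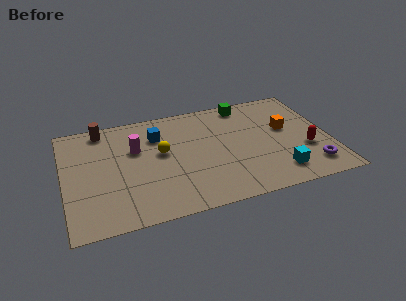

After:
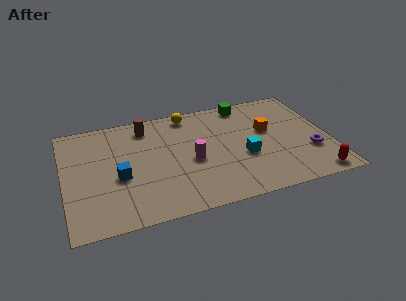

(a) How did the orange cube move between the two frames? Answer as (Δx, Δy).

(-0.9, 0.1)

From the two frames, the orange cube sits at roughly (10.8, 4.6) before and (9.9, 4.7) after.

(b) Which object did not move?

the green cube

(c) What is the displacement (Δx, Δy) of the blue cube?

(-2.0, -2.5)

From the two frames, the blue cube sits at roughly (4.6, 5.8) before and (2.6, 3.3) after.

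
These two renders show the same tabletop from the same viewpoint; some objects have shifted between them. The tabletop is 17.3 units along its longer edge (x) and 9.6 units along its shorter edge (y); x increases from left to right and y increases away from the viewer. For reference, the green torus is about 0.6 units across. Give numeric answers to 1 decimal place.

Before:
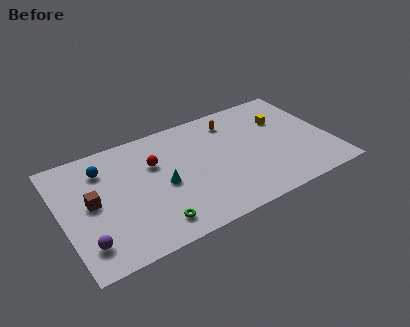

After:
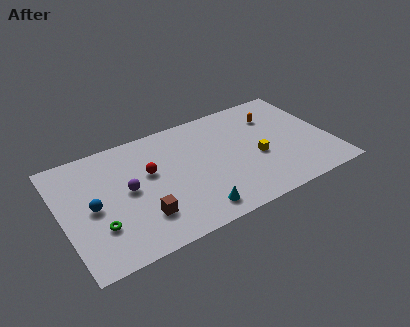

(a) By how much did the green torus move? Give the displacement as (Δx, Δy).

(-3.3, 1.3)

The green torus started near (5.4, 1.6) and ended near (2.1, 2.9).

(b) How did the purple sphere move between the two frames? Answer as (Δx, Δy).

(3.0, 3.0)

The purple sphere was at about (1.2, 2.0) and moved to about (4.2, 5.0).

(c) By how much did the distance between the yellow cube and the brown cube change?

-5.0

Before: roughly 12.8 units apart; after: 7.8. That's 5.0 units closer together.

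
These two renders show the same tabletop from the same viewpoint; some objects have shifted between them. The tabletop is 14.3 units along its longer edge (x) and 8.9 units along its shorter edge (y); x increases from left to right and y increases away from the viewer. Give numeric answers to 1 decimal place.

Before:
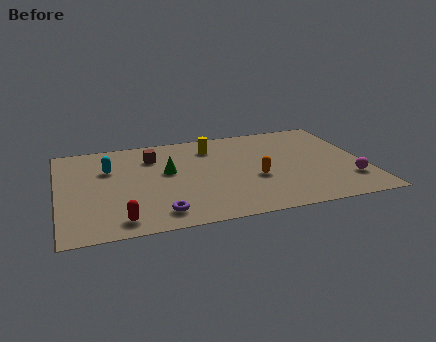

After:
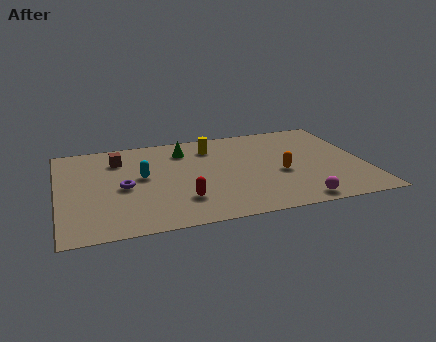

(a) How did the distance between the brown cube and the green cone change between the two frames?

+1.4

Before: roughly 1.7 units apart; after: 3.1. That's 1.4 units further apart.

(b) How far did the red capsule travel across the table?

3.1

The red capsule moved from about (2.7, 1.2) to (5.6, 2.3), a distance of √(2.9² + 1.1²) ≈ 3.1.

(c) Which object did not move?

the yellow cylinder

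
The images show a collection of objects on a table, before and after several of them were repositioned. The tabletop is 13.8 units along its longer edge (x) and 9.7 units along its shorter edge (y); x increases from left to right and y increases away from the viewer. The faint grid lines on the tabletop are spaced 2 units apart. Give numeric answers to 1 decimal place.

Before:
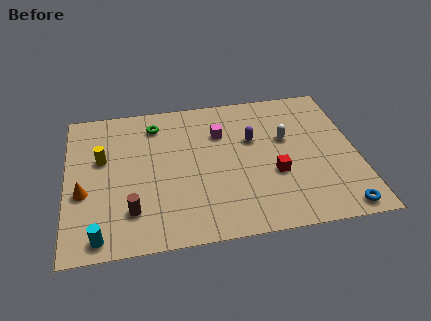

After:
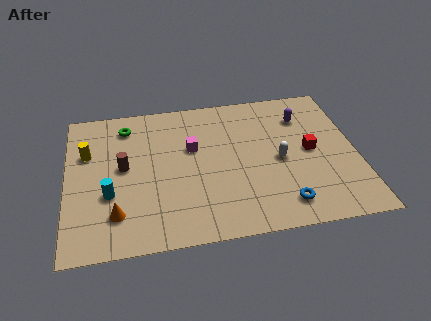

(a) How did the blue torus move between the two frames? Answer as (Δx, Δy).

(-2.6, 0.7)

From the two frames, the blue torus sits at roughly (12.7, 0.9) before and (10.1, 1.6) after.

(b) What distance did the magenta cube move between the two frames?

1.6

From (7.4, 6.8) to (6.0, 6.0), the magenta cube covered √(1.4² + 0.8²) ≈ 1.6 units.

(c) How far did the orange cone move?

2.2

The orange cone was near (0.8, 3.8) before and (2.3, 2.2) after, so it travelled √(1.5² + 1.6²) ≈ 2.2 units.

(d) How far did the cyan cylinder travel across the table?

2.5

The cyan cylinder moved from about (1.5, 1.0) to (2.0, 3.5), a distance of √(0.5² + 2.5²) ≈ 2.5.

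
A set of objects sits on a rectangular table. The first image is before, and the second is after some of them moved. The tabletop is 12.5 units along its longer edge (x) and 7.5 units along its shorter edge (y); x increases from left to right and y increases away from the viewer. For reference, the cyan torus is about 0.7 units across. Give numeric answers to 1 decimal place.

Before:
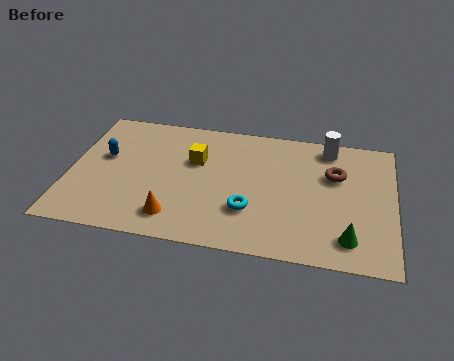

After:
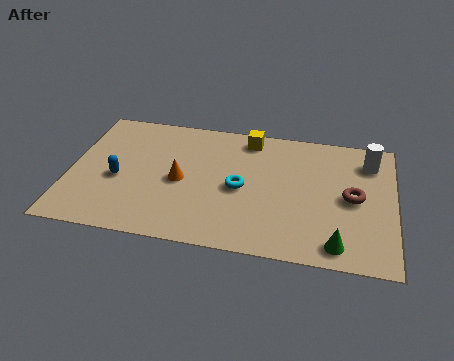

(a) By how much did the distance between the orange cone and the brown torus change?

-0.3

The distance was about 6.9 in the first image and 6.6 in the second, so they moved 0.3 units closer together.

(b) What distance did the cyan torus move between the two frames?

1.3

The cyan torus was near (7.0, 2.3) before and (6.6, 3.5) after, so it travelled √(0.4² + 1.2²) ≈ 1.3 units.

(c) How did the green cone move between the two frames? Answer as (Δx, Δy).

(-0.4, -0.4)

From the two frames, the green cone sits at roughly (10.8, 1.4) before and (10.4, 1.0) after.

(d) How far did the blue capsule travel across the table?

1.3

The blue capsule moved from about (1.3, 4.4) to (1.9, 3.2), a distance of √(0.6² + 1.2²) ≈ 1.3.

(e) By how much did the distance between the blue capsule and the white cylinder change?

+1.1

Before: roughly 8.9 units apart; after: 10.0. That's 1.1 units further apart.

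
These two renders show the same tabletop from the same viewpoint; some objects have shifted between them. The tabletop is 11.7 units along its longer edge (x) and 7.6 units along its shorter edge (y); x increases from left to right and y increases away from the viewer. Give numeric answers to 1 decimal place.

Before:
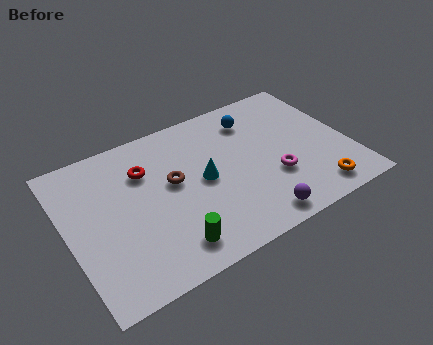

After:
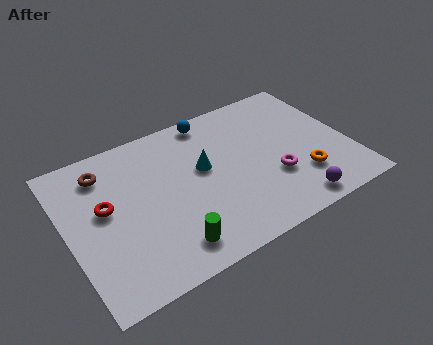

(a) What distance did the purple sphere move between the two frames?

1.6

The purple sphere moved from about (7.3, 0.9) to (8.9, 0.9), a distance of √(1.6² + 0.0²) ≈ 1.6.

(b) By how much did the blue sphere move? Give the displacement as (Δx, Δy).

(-1.7, 0.8)

The blue sphere started near (8.1, 6.0) and ended near (6.4, 6.8).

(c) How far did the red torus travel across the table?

2.1

The red torus moved from about (3.4, 5.4) to (1.6, 4.3), a distance of √(1.8² + 1.1²) ≈ 2.1.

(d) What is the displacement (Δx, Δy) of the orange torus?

(-0.4, 1.0)

The orange torus started near (9.9, 1.1) and ended near (9.5, 2.1).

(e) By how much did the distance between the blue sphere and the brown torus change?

+0.6

Before: roughly 4.1 units apart; after: 4.7. That's 0.6 units further apart.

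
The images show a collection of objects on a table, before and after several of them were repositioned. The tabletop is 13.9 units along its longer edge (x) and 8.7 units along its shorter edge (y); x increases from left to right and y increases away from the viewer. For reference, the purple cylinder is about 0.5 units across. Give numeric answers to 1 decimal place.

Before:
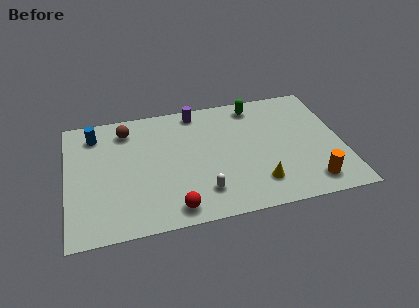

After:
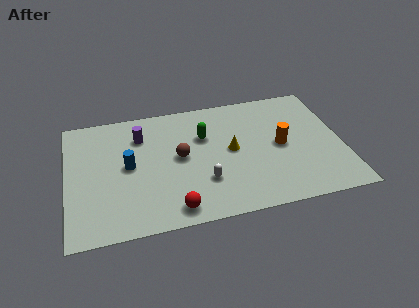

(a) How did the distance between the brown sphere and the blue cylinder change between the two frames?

+1.0

Before: roughly 1.6 units apart; after: 2.6. That's 1.0 units further apart.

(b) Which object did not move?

the red sphere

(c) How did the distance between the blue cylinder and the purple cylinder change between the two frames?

-3.1

They were about 5.2 units apart before and 2.1 after — 3.1 units closer together.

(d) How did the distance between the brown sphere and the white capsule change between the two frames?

-4.0

The distance was about 6.3 in the first image and 2.3 in the second, so they moved 4.0 units closer together.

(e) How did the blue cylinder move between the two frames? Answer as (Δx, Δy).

(1.6, -2.6)

The blue cylinder started near (1.5, 7.1) and ended near (3.1, 4.5).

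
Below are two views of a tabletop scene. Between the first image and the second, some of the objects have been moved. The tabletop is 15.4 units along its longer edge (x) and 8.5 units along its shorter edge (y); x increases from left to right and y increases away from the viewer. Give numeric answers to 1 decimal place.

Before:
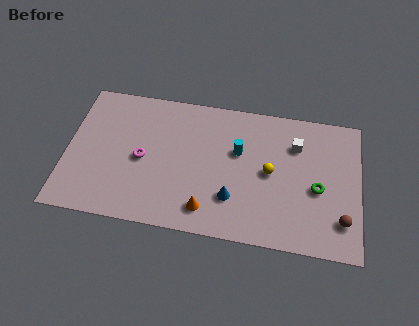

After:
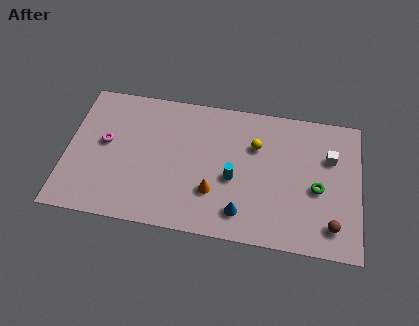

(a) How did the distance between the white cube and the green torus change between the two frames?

-0.7

Before: roughly 2.8 units apart; after: 2.1. That's 0.7 units closer together.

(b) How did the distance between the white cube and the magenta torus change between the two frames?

+3.5

They were about 8.3 units apart before and 11.8 after — 3.5 units further apart.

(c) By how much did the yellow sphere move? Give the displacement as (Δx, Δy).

(-0.8, 1.5)

The yellow sphere was at about (10.7, 4.3) and moved to about (9.9, 5.8).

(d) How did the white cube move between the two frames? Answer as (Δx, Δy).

(1.8, -0.5)

From the two frames, the white cube sits at roughly (12.0, 6.2) before and (13.8, 5.7) after.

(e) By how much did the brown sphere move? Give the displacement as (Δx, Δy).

(-0.5, -0.4)

The brown sphere was at about (14.5, 2.0) and moved to about (14.0, 1.6).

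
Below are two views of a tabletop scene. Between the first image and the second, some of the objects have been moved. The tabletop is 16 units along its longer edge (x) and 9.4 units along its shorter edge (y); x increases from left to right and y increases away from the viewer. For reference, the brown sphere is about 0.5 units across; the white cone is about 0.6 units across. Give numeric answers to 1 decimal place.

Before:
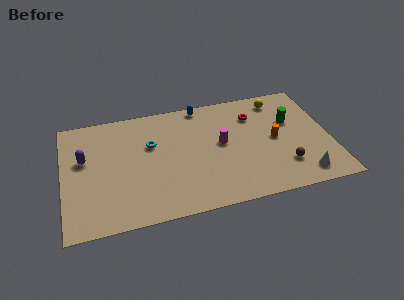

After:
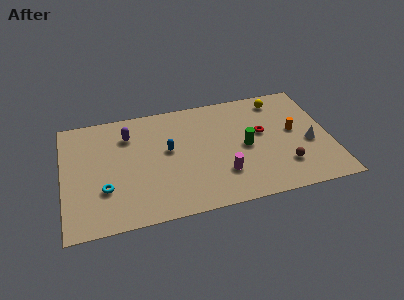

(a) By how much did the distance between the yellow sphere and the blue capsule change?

+2.7

Before: roughly 4.7 units apart; after: 7.4. That's 2.7 units further apart.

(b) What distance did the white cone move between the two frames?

2.6

From (14.1, 1.4) to (14.7, 3.9), the white cone covered √(0.6² + 2.5²) ≈ 2.6 units.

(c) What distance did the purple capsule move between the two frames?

3.0

The purple capsule moved from about (1.3, 5.7) to (4.0, 7.1), a distance of √(2.7² + 1.4²) ≈ 3.0.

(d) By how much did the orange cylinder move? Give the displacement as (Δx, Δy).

(1.2, 0.4)

From the two frames, the orange cylinder sits at roughly (12.7, 4.7) before and (13.9, 5.1) after.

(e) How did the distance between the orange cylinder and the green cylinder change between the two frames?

+1.4

Before: roughly 1.7 units apart; after: 3.1. That's 1.4 units further apart.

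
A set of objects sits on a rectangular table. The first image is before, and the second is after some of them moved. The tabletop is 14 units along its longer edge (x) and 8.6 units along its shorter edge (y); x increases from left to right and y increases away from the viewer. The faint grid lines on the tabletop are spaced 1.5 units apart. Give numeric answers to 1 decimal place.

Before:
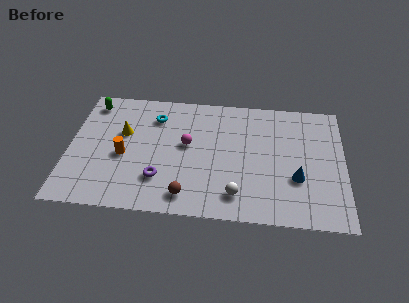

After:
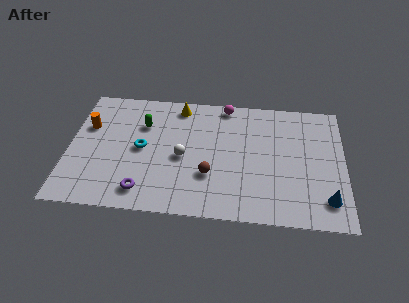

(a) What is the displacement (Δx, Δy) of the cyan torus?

(-0.6, -2.3)

The cyan torus was at about (4.3, 6.6) and moved to about (3.7, 4.3).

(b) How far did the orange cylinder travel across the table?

2.7

The orange cylinder moved from about (2.8, 3.7) to (0.9, 5.6), a distance of √(1.9² + 1.9²) ≈ 2.7.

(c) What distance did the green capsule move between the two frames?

3.0

The green capsule was near (1.0, 7.3) before and (3.7, 6.0) after, so it travelled √(2.7² + 1.3²) ≈ 3.0 units.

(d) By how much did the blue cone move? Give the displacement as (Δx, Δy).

(1.5, -1.3)

From the two frames, the blue cone sits at roughly (11.6, 3.0) before and (13.1, 1.7) after.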